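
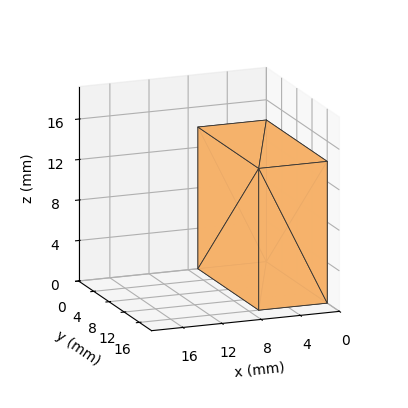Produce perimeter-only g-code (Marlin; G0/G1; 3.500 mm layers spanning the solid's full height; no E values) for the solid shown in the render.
Reading the render: the shape is a rectangular box, roughly 7 × 16 mm footprint and 14 mm tall (dimensions read to the nearest mm from the axis ticks). For the g-code, the solid's height is divided into equal slices at the stated Δz and each level perimeter traced with G1 moves after a G0 lift.

; perimeter-only toolpath
G21 ; units = mm
G90 ; absolute positioning
G28 ; home
; layer 1
G0 Z3.500
G0 X0.000 Y0.000
G1 X7.000 Y0.000
G1 X7.000 Y16.000
G1 X0.000 Y16.000
G1 X0.000 Y0.000
; layer 2
G0 Z7.000
G0 X0.000 Y0.000
G1 X7.000 Y0.000
G1 X7.000 Y16.000
G1 X0.000 Y16.000
G1 X0.000 Y0.000
; layer 3
G0 Z10.500
G0 X0.000 Y0.000
G1 X7.000 Y0.000
G1 X7.000 Y16.000
G1 X0.000 Y16.000
G1 X0.000 Y0.000
; layer 4
G0 Z14.000
G0 X0.000 Y0.000
G1 X7.000 Y0.000
G1 X7.000 Y16.000
G1 X0.000 Y16.000
G1 X0.000 Y0.000
M2 ; end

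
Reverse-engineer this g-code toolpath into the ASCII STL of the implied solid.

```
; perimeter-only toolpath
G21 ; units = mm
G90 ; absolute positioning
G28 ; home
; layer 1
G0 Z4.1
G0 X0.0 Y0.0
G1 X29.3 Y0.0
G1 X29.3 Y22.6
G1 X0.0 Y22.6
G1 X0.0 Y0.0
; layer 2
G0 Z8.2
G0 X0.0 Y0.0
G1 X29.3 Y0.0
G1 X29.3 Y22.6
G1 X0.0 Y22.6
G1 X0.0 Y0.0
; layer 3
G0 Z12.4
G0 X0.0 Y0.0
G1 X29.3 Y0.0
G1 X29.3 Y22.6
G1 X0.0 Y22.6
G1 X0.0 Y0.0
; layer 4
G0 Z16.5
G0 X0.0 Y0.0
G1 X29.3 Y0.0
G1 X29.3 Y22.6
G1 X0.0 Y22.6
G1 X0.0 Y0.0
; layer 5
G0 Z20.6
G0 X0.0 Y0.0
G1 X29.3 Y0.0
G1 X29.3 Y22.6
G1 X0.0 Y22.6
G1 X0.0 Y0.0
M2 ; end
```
solid part
  facet normal 0.0000 0.0000 -1.0000
    outer loop
      vertex 29.3 22.6 0.0
      vertex 29.3 0.0 0.0
      vertex 0.0 0.0 0.0
    endloop
  endfacet
  facet normal 0.0000 0.0000 -1.0000
    outer loop
      vertex 0.0 22.6 0.0
      vertex 29.3 22.6 0.0
      vertex 0.0 0.0 0.0
    endloop
  endfacet
  facet normal 0.0000 0.0000 1.0000
    outer loop
      vertex 0.0 0.0 20.6
      vertex 29.3 0.0 20.6
      vertex 29.3 22.6 20.6
    endloop
  endfacet
  facet normal 0.0000 0.0000 1.0000
    outer loop
      vertex 0.0 0.0 20.6
      vertex 29.3 22.6 20.6
      vertex 0.0 22.6 20.6
    endloop
  endfacet
  facet normal 0.0000 -1.0000 0.0000
    outer loop
      vertex 0.0 0.0 0.0
      vertex 29.3 0.0 0.0
      vertex 29.3 0.0 20.6
    endloop
  endfacet
  facet normal 0.0000 -1.0000 0.0000
    outer loop
      vertex 0.0 0.0 0.0
      vertex 29.3 0.0 20.6
      vertex 0.0 0.0 20.6
    endloop
  endfacet
  facet normal 0.0000 1.0000 0.0000
    outer loop
      vertex 29.3 22.6 20.6
      vertex 29.3 22.6 0.0
      vertex 0.0 22.6 0.0
    endloop
  endfacet
  facet normal 0.0000 1.0000 0.0000
    outer loop
      vertex 0.0 22.6 20.6
      vertex 29.3 22.6 20.6
      vertex 0.0 22.6 0.0
    endloop
  endfacet
  facet normal -1.0000 0.0000 0.0000
    outer loop
      vertex 0.0 22.6 20.6
      vertex 0.0 22.6 0.0
      vertex 0.0 0.0 0.0
    endloop
  endfacet
  facet normal -1.0000 0.0000 0.0000
    outer loop
      vertex 0.0 0.0 20.6
      vertex 0.0 22.6 20.6
      vertex 0.0 0.0 0.0
    endloop
  endfacet
  facet normal 1.0000 0.0000 0.0000
    outer loop
      vertex 29.3 0.0 0.0
      vertex 29.3 22.6 0.0
      vertex 29.3 22.6 20.6
    endloop
  endfacet
  facet normal 1.0000 0.0000 0.0000
    outer loop
      vertex 29.3 0.0 0.0
      vertex 29.3 22.6 20.6
      vertex 29.3 0.0 20.6
    endloop
  endfacet
endsolid part

The G0 Z moves step by Δz≈4.1 mm. Every layer's G1 loop is the same polygon, so the solid is a straight extrusion of it from z=0 to z≈20.6. Closing with flat bottom and top caps and triangulating gives 12 facets — a rectangular box, roughly 29.3 × 22.6 mm footprint and 20.6 mm tall.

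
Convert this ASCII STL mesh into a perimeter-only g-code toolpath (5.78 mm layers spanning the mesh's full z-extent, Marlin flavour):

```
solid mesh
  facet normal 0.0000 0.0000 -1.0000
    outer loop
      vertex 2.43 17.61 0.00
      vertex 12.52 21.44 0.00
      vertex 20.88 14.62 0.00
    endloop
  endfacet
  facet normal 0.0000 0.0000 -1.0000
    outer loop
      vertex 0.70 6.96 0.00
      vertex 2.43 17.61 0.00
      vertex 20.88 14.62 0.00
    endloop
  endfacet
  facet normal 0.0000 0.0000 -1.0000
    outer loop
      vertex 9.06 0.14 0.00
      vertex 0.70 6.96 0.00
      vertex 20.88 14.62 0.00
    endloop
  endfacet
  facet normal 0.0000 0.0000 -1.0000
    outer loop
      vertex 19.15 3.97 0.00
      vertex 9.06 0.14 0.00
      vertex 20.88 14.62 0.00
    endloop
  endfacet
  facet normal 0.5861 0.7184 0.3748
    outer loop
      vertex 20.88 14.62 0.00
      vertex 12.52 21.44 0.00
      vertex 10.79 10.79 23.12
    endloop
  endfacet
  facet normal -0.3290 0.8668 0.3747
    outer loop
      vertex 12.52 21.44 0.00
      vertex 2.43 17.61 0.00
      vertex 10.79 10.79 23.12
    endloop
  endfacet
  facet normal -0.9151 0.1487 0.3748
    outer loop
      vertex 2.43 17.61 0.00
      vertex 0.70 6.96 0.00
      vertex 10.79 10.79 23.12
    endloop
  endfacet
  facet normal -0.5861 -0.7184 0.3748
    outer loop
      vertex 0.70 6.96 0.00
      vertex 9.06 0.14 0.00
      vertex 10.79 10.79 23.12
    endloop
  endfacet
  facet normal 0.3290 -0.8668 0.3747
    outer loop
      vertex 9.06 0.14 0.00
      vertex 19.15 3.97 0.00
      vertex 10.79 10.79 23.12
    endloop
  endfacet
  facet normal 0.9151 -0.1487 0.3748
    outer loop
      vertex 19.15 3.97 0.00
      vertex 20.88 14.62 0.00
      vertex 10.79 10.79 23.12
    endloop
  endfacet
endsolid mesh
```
; perimeter-only toolpath
G21 ; units = mm
G90 ; absolute positioning
G28 ; home
; layer 1
G0 Z5.78
G0 X18.36 Y13.66
G1 X12.09 Y18.78
G1 X4.52 Y15.90
G1 X3.22 Y7.92
G1 X9.49 Y2.80
G1 X17.06 Y5.67
G1 X18.36 Y13.66
; layer 2
G0 Z11.56
G0 X15.83 Y12.70
G1 X11.65 Y16.12
G1 X6.61 Y14.20
G1 X5.74 Y8.88
G1 X9.93 Y5.46
G1 X14.97 Y7.38
G1 X15.83 Y12.70
; layer 3
G0 Z17.34
G0 X13.31 Y11.75
G1 X11.22 Y13.45
G1 X8.70 Y12.49
G1 X8.27 Y9.83
G1 X10.36 Y8.13
G1 X12.88 Y9.08
G1 X13.31 Y11.75
M2 ; end

The solid is a regular 6-sided pyramid, base circumscribed radius ≈ 10.8 mm, apex at z ≈ 23.1 mm. Slicing at Δz = 5.78 mm — 4 equal slices spanning the solid's height, so layer i sits at z = i·h/4 — gives 3 non-empty perimeters. Each is a 6-segment closed polygon; G0 lifts to the layer z and rapids to the start vertex, then G1 traces the edges. The cross-section shrinks linearly with z (the slice at the apex is degenerate and omitted).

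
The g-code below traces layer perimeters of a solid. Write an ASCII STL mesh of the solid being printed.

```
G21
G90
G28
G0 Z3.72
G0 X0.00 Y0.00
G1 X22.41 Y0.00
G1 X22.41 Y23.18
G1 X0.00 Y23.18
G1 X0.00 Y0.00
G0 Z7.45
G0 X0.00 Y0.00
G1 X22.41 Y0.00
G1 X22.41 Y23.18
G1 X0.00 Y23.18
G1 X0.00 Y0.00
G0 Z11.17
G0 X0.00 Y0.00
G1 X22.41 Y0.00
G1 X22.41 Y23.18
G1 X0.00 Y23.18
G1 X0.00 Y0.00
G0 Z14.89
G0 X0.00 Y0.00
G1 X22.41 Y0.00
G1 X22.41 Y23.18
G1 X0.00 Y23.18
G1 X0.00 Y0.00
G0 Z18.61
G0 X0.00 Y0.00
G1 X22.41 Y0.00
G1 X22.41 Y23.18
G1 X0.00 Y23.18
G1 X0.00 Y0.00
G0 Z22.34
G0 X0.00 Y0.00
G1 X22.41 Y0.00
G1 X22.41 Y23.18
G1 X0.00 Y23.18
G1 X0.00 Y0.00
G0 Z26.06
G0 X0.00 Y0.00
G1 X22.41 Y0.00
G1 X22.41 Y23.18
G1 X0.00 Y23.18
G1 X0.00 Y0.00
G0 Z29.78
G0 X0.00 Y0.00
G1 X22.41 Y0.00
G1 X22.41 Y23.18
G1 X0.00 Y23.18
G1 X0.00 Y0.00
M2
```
solid part
  facet normal 0.0000 0.0000 -1.0000
    outer loop
      vertex 22.41 23.18 0.00
      vertex 22.41 0.00 0.00
      vertex 0.00 0.00 0.00
    endloop
  endfacet
  facet normal 0.0000 0.0000 -1.0000
    outer loop
      vertex 0.00 23.18 0.00
      vertex 22.41 23.18 0.00
      vertex 0.00 0.00 0.00
    endloop
  endfacet
  facet normal 0.0000 0.0000 1.0000
    outer loop
      vertex 0.00 0.00 29.78
      vertex 22.41 0.00 29.78
      vertex 22.41 23.18 29.78
    endloop
  endfacet
  facet normal 0.0000 0.0000 1.0000
    outer loop
      vertex 0.00 0.00 29.78
      vertex 22.41 23.18 29.78
      vertex 0.00 23.18 29.78
    endloop
  endfacet
  facet normal 0.0000 -1.0000 0.0000
    outer loop
      vertex 0.00 0.00 0.00
      vertex 22.41 0.00 0.00
      vertex 22.41 0.00 29.78
    endloop
  endfacet
  facet normal 0.0000 -1.0000 0.0000
    outer loop
      vertex 0.00 0.00 0.00
      vertex 22.41 0.00 29.78
      vertex 0.00 0.00 29.78
    endloop
  endfacet
  facet normal 0.0000 1.0000 0.0000
    outer loop
      vertex 22.41 23.18 29.78
      vertex 22.41 23.18 0.00
      vertex 0.00 23.18 0.00
    endloop
  endfacet
  facet normal 0.0000 1.0000 0.0000
    outer loop
      vertex 0.00 23.18 29.78
      vertex 22.41 23.18 29.78
      vertex 0.00 23.18 0.00
    endloop
  endfacet
  facet normal -1.0000 0.0000 0.0000
    outer loop
      vertex 0.00 23.18 29.78
      vertex 0.00 23.18 0.00
      vertex 0.00 0.00 0.00
    endloop
  endfacet
  facet normal -1.0000 0.0000 0.0000
    outer loop
      vertex 0.00 0.00 29.78
      vertex 0.00 23.18 29.78
      vertex 0.00 0.00 0.00
    endloop
  endfacet
  facet normal 1.0000 0.0000 0.0000
    outer loop
      vertex 22.41 0.00 0.00
      vertex 22.41 23.18 0.00
      vertex 22.41 23.18 29.78
    endloop
  endfacet
  facet normal 1.0000 0.0000 0.0000
    outer loop
      vertex 22.41 0.00 0.00
      vertex 22.41 23.18 29.78
      vertex 22.41 0.00 29.78
    endloop
  endfacet
endsolid part

The G0 Z moves step by Δz≈3.72 mm. Every layer's G1 loop is the same polygon, so the solid is a straight extrusion of it from z=0 to z≈29.8. Closing with flat bottom and top caps and triangulating gives 12 facets — a rectangular box, roughly 22.4 × 23.2 mm footprint and 29.8 mm tall.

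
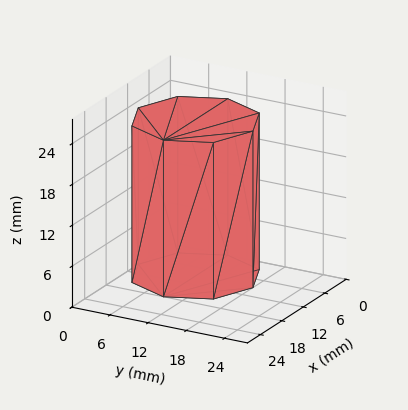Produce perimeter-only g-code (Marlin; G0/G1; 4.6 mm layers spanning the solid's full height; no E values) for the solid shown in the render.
Reading the render: the shape is a regular 8-sided prism (a cylinder approximated with 8 flat sides), circumscribed radius ≈ 9 mm, height ≈ 23 mm (dimensions read to the nearest mm from the axis ticks). For the g-code, the solid's height is divided into equal slices at the stated Δz and each level perimeter traced with G1 moves after a G0 lift.

; perimeter-only toolpath
G21 ; units = mm
G90 ; absolute positioning
G28 ; home
; layer 1
G0 Z4.6
G0 X18.0 Y9.0
G1 X15.4 Y15.4
G1 X9.0 Y18.0
G1 X2.6 Y15.4
G1 X0.0 Y9.0
G1 X2.6 Y2.6
G1 X9.0 Y0.0
G1 X15.4 Y2.6
G1 X18.0 Y9.0
; layer 2
G0 Z9.2
G0 X18.0 Y9.0
G1 X15.4 Y15.4
G1 X9.0 Y18.0
G1 X2.6 Y15.4
G1 X0.0 Y9.0
G1 X2.6 Y2.6
G1 X9.0 Y0.0
G1 X15.4 Y2.6
G1 X18.0 Y9.0
; layer 3
G0 Z13.8
G0 X18.0 Y9.0
G1 X15.4 Y15.4
G1 X9.0 Y18.0
G1 X2.6 Y15.4
G1 X0.0 Y9.0
G1 X2.6 Y2.6
G1 X9.0 Y0.0
G1 X15.4 Y2.6
G1 X18.0 Y9.0
; layer 4
G0 Z18.4
G0 X18.0 Y9.0
G1 X15.4 Y15.4
G1 X9.0 Y18.0
G1 X2.6 Y15.4
G1 X0.0 Y9.0
G1 X2.6 Y2.6
G1 X9.0 Y0.0
G1 X15.4 Y2.6
G1 X18.0 Y9.0
; layer 5
G0 Z23.0
G0 X18.0 Y9.0
G1 X15.4 Y15.4
G1 X9.0 Y18.0
G1 X2.6 Y15.4
G1 X0.0 Y9.0
G1 X2.6 Y2.6
G1 X9.0 Y0.0
G1 X15.4 Y2.6
G1 X18.0 Y9.0
M2 ; end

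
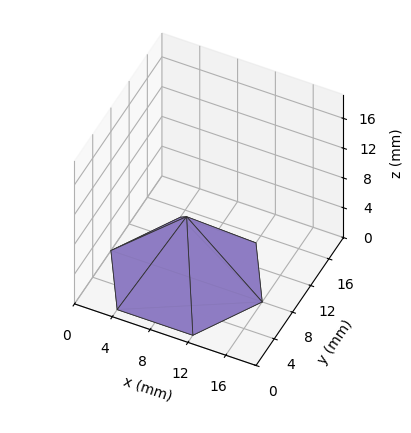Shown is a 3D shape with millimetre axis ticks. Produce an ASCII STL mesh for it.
Reading the render: the shape is a regular 6-sided pyramid, base circumscribed radius ≈ 8 mm, apex at z ≈ 8 mm (dimensions read to the nearest mm from the axis ticks). For the STL, each face is triangulated and given an outward normal.

solid part
  facet normal 0.0000 0.0000 -1.0000
    outer loop
      vertex 4.00 14.93 0.00
      vertex 12.00 14.93 0.00
      vertex 16.00 8.00 0.00
    endloop
  endfacet
  facet normal 0.0000 0.0000 -1.0000
    outer loop
      vertex 0.00 8.00 0.00
      vertex 4.00 14.93 0.00
      vertex 16.00 8.00 0.00
    endloop
  endfacet
  facet normal 0.0000 0.0000 -1.0000
    outer loop
      vertex 4.00 1.07 0.00
      vertex 0.00 8.00 0.00
      vertex 16.00 8.00 0.00
    endloop
  endfacet
  facet normal 0.0000 0.0000 -1.0000
    outer loop
      vertex 12.00 1.07 0.00
      vertex 4.00 1.07 0.00
      vertex 16.00 8.00 0.00
    endloop
  endfacet
  facet normal 0.6547 0.3779 0.6547
    outer loop
      vertex 16.00 8.00 0.00
      vertex 12.00 14.93 0.00
      vertex 8.00 8.00 8.00
    endloop
  endfacet
  facet normal 0.0000 0.7558 0.6548
    outer loop
      vertex 12.00 14.93 0.00
      vertex 4.00 14.93 0.00
      vertex 8.00 8.00 8.00
    endloop
  endfacet
  facet normal -0.6547 0.3779 0.6547
    outer loop
      vertex 4.00 14.93 0.00
      vertex 0.00 8.00 0.00
      vertex 8.00 8.00 8.00
    endloop
  endfacet
  facet normal -0.6547 -0.3779 0.6547
    outer loop
      vertex 0.00 8.00 0.00
      vertex 4.00 1.07 0.00
      vertex 8.00 8.00 8.00
    endloop
  endfacet
  facet normal 0.0000 -0.7558 0.6548
    outer loop
      vertex 4.00 1.07 0.00
      vertex 12.00 1.07 0.00
      vertex 8.00 8.00 8.00
    endloop
  endfacet
  facet normal 0.6547 -0.3779 0.6547
    outer loop
      vertex 12.00 1.07 0.00
      vertex 16.00 8.00 0.00
      vertex 8.00 8.00 8.00
    endloop
  endfacet
endsolid part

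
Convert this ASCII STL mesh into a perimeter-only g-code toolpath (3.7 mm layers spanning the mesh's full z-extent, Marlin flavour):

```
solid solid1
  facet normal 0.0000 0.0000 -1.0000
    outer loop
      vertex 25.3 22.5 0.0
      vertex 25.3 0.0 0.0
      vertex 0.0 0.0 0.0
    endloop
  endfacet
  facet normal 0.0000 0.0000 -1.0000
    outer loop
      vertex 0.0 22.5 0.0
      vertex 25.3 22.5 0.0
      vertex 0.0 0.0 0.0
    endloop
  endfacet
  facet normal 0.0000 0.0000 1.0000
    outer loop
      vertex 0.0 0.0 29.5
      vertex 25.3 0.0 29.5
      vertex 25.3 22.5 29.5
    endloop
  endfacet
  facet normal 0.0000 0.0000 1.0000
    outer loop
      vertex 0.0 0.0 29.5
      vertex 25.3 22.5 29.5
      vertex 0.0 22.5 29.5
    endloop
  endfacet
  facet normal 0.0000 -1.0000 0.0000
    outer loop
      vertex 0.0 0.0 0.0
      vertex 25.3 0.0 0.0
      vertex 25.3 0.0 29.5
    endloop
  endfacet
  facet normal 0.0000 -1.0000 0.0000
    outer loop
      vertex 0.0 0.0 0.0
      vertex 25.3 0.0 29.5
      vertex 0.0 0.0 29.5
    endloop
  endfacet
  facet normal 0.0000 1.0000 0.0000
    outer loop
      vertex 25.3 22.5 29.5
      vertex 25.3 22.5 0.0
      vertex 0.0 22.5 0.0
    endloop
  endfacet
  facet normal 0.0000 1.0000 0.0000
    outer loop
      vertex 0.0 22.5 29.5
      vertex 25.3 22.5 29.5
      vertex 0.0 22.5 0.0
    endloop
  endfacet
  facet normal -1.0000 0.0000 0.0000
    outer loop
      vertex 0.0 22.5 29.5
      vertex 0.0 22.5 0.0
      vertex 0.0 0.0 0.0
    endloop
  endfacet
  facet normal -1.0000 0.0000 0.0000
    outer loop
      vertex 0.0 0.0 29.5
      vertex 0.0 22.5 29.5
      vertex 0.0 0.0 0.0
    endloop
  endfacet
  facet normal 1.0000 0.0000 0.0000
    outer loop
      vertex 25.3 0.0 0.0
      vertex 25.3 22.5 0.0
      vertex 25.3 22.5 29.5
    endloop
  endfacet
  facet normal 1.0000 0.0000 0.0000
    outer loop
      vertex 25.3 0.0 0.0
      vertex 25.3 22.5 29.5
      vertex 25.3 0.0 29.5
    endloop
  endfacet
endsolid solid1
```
; perimeter-only toolpath
G21 ; units = mm
G90 ; absolute positioning
G28 ; home
; layer 1
G0 Z3.7
G0 X0.0 Y0.0
G1 X25.3 Y0.0
G1 X25.3 Y22.5
G1 X0.0 Y22.5
G1 X0.0 Y0.0
; layer 2
G0 Z7.4
G0 X0.0 Y0.0
G1 X25.3 Y0.0
G1 X25.3 Y22.5
G1 X0.0 Y22.5
G1 X0.0 Y0.0
; layer 3
G0 Z11.1
G0 X0.0 Y0.0
G1 X25.3 Y0.0
G1 X25.3 Y22.5
G1 X0.0 Y22.5
G1 X0.0 Y0.0
; layer 4
G0 Z14.8
G0 X0.0 Y0.0
G1 X25.3 Y0.0
G1 X25.3 Y22.5
G1 X0.0 Y22.5
G1 X0.0 Y0.0
; layer 5
G0 Z18.4
G0 X0.0 Y0.0
G1 X25.3 Y0.0
G1 X25.3 Y22.5
G1 X0.0 Y22.5
G1 X0.0 Y0.0
; layer 6
G0 Z22.1
G0 X0.0 Y0.0
G1 X25.3 Y0.0
G1 X25.3 Y22.5
G1 X0.0 Y22.5
G1 X0.0 Y0.0
; layer 7
G0 Z25.8
G0 X0.0 Y0.0
G1 X25.3 Y0.0
G1 X25.3 Y22.5
G1 X0.0 Y22.5
G1 X0.0 Y0.0
; layer 8
G0 Z29.5
G0 X0.0 Y0.0
G1 X25.3 Y0.0
G1 X25.3 Y22.5
G1 X0.0 Y22.5
G1 X0.0 Y0.0
M2 ; end

The solid is a rectangular box, roughly 25.3 × 22.5 mm footprint and 29.5 mm tall. Slicing at Δz = 3.7 mm — 8 equal slices spanning the solid's height, so layer i sits at z = i·h/8 — gives 8 non-empty perimeters. Each is a 4-segment closed polygon; G0 lifts to the layer z and rapids to the start vertex, then G1 traces the edges.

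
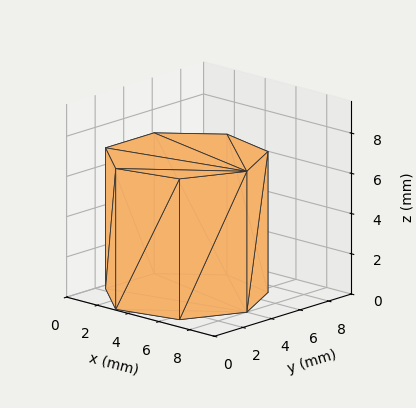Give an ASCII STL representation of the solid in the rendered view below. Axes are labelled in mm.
Reading the render: the shape is a regular 7-sided prism (a cylinder approximated with 7 flat sides), circumscribed radius ≈ 4 mm, height ≈ 7 mm (dimensions read to the nearest mm from the axis ticks). For the STL, each face is triangulated and given an outward normal.

solid part
  facet normal 0.0000 0.0000 -1.0000
    outer loop
      vertex 3.1 7.9 0.0
      vertex 6.5 7.1 0.0
      vertex 8.0 4.0 0.0
    endloop
  endfacet
  facet normal 0.0000 0.0000 -1.0000
    outer loop
      vertex 0.4 5.7 0.0
      vertex 3.1 7.9 0.0
      vertex 8.0 4.0 0.0
    endloop
  endfacet
  facet normal 0.0000 0.0000 -1.0000
    outer loop
      vertex 0.4 2.3 0.0
      vertex 0.4 5.7 0.0
      vertex 8.0 4.0 0.0
    endloop
  endfacet
  facet normal 0.0000 0.0000 -1.0000
    outer loop
      vertex 3.1 0.1 0.0
      vertex 0.4 2.3 0.0
      vertex 8.0 4.0 0.0
    endloop
  endfacet
  facet normal 0.0000 0.0000 -1.0000
    outer loop
      vertex 6.5 0.9 0.0
      vertex 3.1 0.1 0.0
      vertex 8.0 4.0 0.0
    endloop
  endfacet
  facet normal 0.0000 0.0000 1.0000
    outer loop
      vertex 8.0 4.0 7.0
      vertex 6.5 7.1 7.0
      vertex 3.1 7.9 7.0
    endloop
  endfacet
  facet normal 0.0000 0.0000 1.0000
    outer loop
      vertex 8.0 4.0 7.0
      vertex 3.1 7.9 7.0
      vertex 0.4 5.7 7.0
    endloop
  endfacet
  facet normal 0.0000 0.0000 1.0000
    outer loop
      vertex 8.0 4.0 7.0
      vertex 0.4 5.7 7.0
      vertex 0.4 2.3 7.0
    endloop
  endfacet
  facet normal 0.0000 0.0000 1.0000
    outer loop
      vertex 8.0 4.0 7.0
      vertex 0.4 2.3 7.0
      vertex 3.1 0.1 7.0
    endloop
  endfacet
  facet normal 0.0000 0.0000 1.0000
    outer loop
      vertex 8.0 4.0 7.0
      vertex 3.1 0.1 7.0
      vertex 6.5 0.9 7.0
    endloop
  endfacet
  facet normal 0.9002 0.4356 0.0000
    outer loop
      vertex 8.0 4.0 0.0
      vertex 6.5 7.1 0.0
      vertex 6.5 7.1 7.0
    endloop
  endfacet
  facet normal 0.9002 0.4356 0.0000
    outer loop
      vertex 8.0 4.0 0.0
      vertex 6.5 7.1 7.0
      vertex 8.0 4.0 7.0
    endloop
  endfacet
  facet normal 0.2290 0.9734 0.0000
    outer loop
      vertex 6.5 7.1 0.0
      vertex 3.1 7.9 0.0
      vertex 3.1 7.9 7.0
    endloop
  endfacet
  facet normal 0.2290 0.9734 0.0000
    outer loop
      vertex 6.5 7.1 0.0
      vertex 3.1 7.9 7.0
      vertex 6.5 7.1 7.0
    endloop
  endfacet
  facet normal -0.6317 0.7752 0.0000
    outer loop
      vertex 3.1 7.9 0.0
      vertex 0.4 5.7 0.0
      vertex 0.4 5.7 7.0
    endloop
  endfacet
  facet normal -0.6317 0.7752 0.0000
    outer loop
      vertex 3.1 7.9 0.0
      vertex 0.4 5.7 7.0
      vertex 3.1 7.9 7.0
    endloop
  endfacet
  facet normal -1.0000 0.0000 0.0000
    outer loop
      vertex 0.4 5.7 0.0
      vertex 0.4 2.3 0.0
      vertex 0.4 2.3 7.0
    endloop
  endfacet
  facet normal -1.0000 0.0000 0.0000
    outer loop
      vertex 0.4 5.7 0.0
      vertex 0.4 2.3 7.0
      vertex 0.4 5.7 7.0
    endloop
  endfacet
  facet normal -0.6317 -0.7752 0.0000
    outer loop
      vertex 0.4 2.3 0.0
      vertex 3.1 0.1 0.0
      vertex 3.1 0.1 7.0
    endloop
  endfacet
  facet normal -0.6317 -0.7752 0.0000
    outer loop
      vertex 0.4 2.3 0.0
      vertex 3.1 0.1 7.0
      vertex 0.4 2.3 7.0
    endloop
  endfacet
  facet normal 0.2290 -0.9734 0.0000
    outer loop
      vertex 3.1 0.1 0.0
      vertex 6.5 0.9 0.0
      vertex 6.5 0.9 7.0
    endloop
  endfacet
  facet normal 0.2290 -0.9734 0.0000
    outer loop
      vertex 3.1 0.1 0.0
      vertex 6.5 0.9 7.0
      vertex 3.1 0.1 7.0
    endloop
  endfacet
  facet normal 0.9002 -0.4356 0.0000
    outer loop
      vertex 6.5 0.9 0.0
      vertex 8.0 4.0 0.0
      vertex 8.0 4.0 7.0
    endloop
  endfacet
  facet normal 0.9002 -0.4356 0.0000
    outer loop
      vertex 6.5 0.9 0.0
      vertex 8.0 4.0 7.0
      vertex 6.5 0.9 7.0
    endloop
  endfacet
endsolid part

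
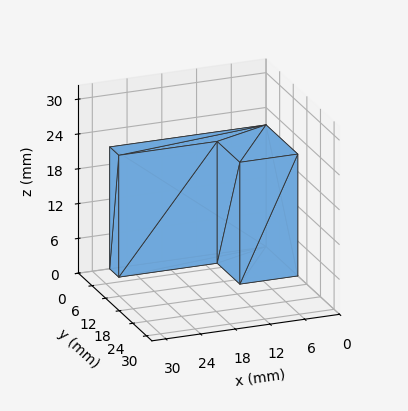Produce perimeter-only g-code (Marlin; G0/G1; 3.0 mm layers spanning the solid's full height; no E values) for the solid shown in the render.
Reading the render: the shape is an L-shaped prism: outer 27 × 14 mm, arm thicknesses ≈ 4 mm (horizontal) and 10 mm (vertical), extruded 21 mm in z (dimensions read to the nearest mm from the axis ticks). For the g-code, the solid's height is divided into equal slices at the stated Δz and each level perimeter traced with G1 moves after a G0 lift.

; perimeter-only toolpath
G21 ; units = mm
G90 ; absolute positioning
G28 ; home
; layer 1
G0 Z3.0
G0 X0.0 Y0.0
G1 X27.0 Y0.0
G1 X27.0 Y4.0
G1 X10.0 Y4.0
G1 X10.0 Y14.0
G1 X0.0 Y14.0
G1 X0.0 Y0.0
; layer 2
G0 Z6.0
G0 X0.0 Y0.0
G1 X27.0 Y0.0
G1 X27.0 Y4.0
G1 X10.0 Y4.0
G1 X10.0 Y14.0
G1 X0.0 Y14.0
G1 X0.0 Y0.0
; layer 3
G0 Z9.0
G0 X0.0 Y0.0
G1 X27.0 Y0.0
G1 X27.0 Y4.0
G1 X10.0 Y4.0
G1 X10.0 Y14.0
G1 X0.0 Y14.0
G1 X0.0 Y0.0
; layer 4
G0 Z12.0
G0 X0.0 Y0.0
G1 X27.0 Y0.0
G1 X27.0 Y4.0
G1 X10.0 Y4.0
G1 X10.0 Y14.0
G1 X0.0 Y14.0
G1 X0.0 Y0.0
; layer 5
G0 Z15.0
G0 X0.0 Y0.0
G1 X27.0 Y0.0
G1 X27.0 Y4.0
G1 X10.0 Y4.0
G1 X10.0 Y14.0
G1 X0.0 Y14.0
G1 X0.0 Y0.0
; layer 6
G0 Z18.0
G0 X0.0 Y0.0
G1 X27.0 Y0.0
G1 X27.0 Y4.0
G1 X10.0 Y4.0
G1 X10.0 Y14.0
G1 X0.0 Y14.0
G1 X0.0 Y0.0
; layer 7
G0 Z21.0
G0 X0.0 Y0.0
G1 X27.0 Y0.0
G1 X27.0 Y4.0
G1 X10.0 Y4.0
G1 X10.0 Y14.0
G1 X0.0 Y14.0
G1 X0.0 Y0.0
M2 ; end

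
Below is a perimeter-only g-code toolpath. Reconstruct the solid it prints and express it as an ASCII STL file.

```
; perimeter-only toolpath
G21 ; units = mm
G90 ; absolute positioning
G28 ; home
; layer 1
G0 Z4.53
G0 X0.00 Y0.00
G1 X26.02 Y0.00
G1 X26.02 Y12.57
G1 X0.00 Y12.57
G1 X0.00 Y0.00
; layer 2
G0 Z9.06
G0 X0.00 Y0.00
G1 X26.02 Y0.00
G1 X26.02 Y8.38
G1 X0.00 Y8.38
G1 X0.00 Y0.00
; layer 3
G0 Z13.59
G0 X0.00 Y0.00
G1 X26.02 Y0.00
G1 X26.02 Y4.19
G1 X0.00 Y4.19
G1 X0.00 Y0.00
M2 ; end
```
solid part
  facet normal 0.0000 0.0000 -1.0000
    outer loop
      vertex 26.02 16.76 0.00
      vertex 26.02 0.00 0.00
      vertex 0.00 0.00 0.00
    endloop
  endfacet
  facet normal 0.0000 0.0000 -1.0000
    outer loop
      vertex 0.00 16.76 0.00
      vertex 26.02 16.76 0.00
      vertex 0.00 0.00 0.00
    endloop
  endfacet
  facet normal 0.0000 -1.0000 0.0000
    outer loop
      vertex 0.00 0.00 0.00
      vertex 26.02 0.00 0.00
      vertex 26.02 0.00 18.12
    endloop
  endfacet
  facet normal 0.0000 -1.0000 0.0000
    outer loop
      vertex 0.00 0.00 0.00
      vertex 26.02 0.00 18.12
      vertex 0.00 0.00 18.12
    endloop
  endfacet
  facet normal 0.0000 0.7341 0.6790
    outer loop
      vertex 0.00 0.00 18.12
      vertex 26.02 0.00 18.12
      vertex 26.02 16.76 0.00
    endloop
  endfacet
  facet normal 0.0000 0.7341 0.6790
    outer loop
      vertex 0.00 0.00 18.12
      vertex 26.02 16.76 0.00
      vertex 0.00 16.76 0.00
    endloop
  endfacet
  facet normal -1.0000 0.0000 0.0000
    outer loop
      vertex 0.00 0.00 18.12
      vertex 0.00 16.76 0.00
      vertex 0.00 0.00 0.00
    endloop
  endfacet
  facet normal 1.0000 0.0000 0.0000
    outer loop
      vertex 26.02 0.00 0.00
      vertex 26.02 16.76 0.00
      vertex 26.02 0.00 18.12
    endloop
  endfacet
endsolid part

The G0 Z moves step by Δz≈4.53 mm. The G1 loops shrink linearly with z, so the solid tapers from its base footprint up to z≈18.1. Closing with a flat bottom cap and the tapered top and triangulating gives 8 facets — a wedge (ramp): 26 × 16.8 mm base, rising to 18.1 mm along the y=0 edge and sloping linearly to z=0 at y=16.8.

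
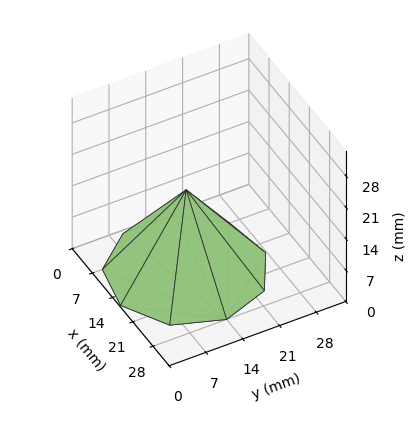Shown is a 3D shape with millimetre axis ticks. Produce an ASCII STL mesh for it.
Reading the render: the shape is a regular 9-sided pyramid, base circumscribed radius ≈ 14 mm, apex at z ≈ 18 mm (dimensions read to the nearest mm from the axis ticks). For the STL, each face is triangulated and given an outward normal.

solid part
  facet normal 0.0000 0.0000 -1.0000
    outer loop
      vertex 16.4 27.8 0.0
      vertex 24.7 23.0 0.0
      vertex 28.0 14.0 0.0
    endloop
  endfacet
  facet normal 0.0000 0.0000 -1.0000
    outer loop
      vertex 7.0 26.1 0.0
      vertex 16.4 27.8 0.0
      vertex 28.0 14.0 0.0
    endloop
  endfacet
  facet normal 0.0000 0.0000 -1.0000
    outer loop
      vertex 0.8 18.8 0.0
      vertex 7.0 26.1 0.0
      vertex 28.0 14.0 0.0
    endloop
  endfacet
  facet normal 0.0000 0.0000 -1.0000
    outer loop
      vertex 0.8 9.2 0.0
      vertex 0.8 18.8 0.0
      vertex 28.0 14.0 0.0
    endloop
  endfacet
  facet normal 0.0000 0.0000 -1.0000
    outer loop
      vertex 7.0 1.9 0.0
      vertex 0.8 9.2 0.0
      vertex 28.0 14.0 0.0
    endloop
  endfacet
  facet normal 0.0000 0.0000 -1.0000
    outer loop
      vertex 16.4 0.2 0.0
      vertex 7.0 1.9 0.0
      vertex 28.0 14.0 0.0
    endloop
  endfacet
  facet normal 0.0000 0.0000 -1.0000
    outer loop
      vertex 24.7 5.0 0.0
      vertex 16.4 0.2 0.0
      vertex 28.0 14.0 0.0
    endloop
  endfacet
  facet normal 0.7582 0.2780 0.5897
    outer loop
      vertex 28.0 14.0 0.0
      vertex 24.7 23.0 0.0
      vertex 14.0 14.0 18.0
    endloop
  endfacet
  facet normal 0.4043 0.6990 0.5898
    outer loop
      vertex 24.7 23.0 0.0
      vertex 16.4 27.8 0.0
      vertex 14.0 14.0 18.0
    endloop
  endfacet
  facet normal -0.1437 0.7945 0.5900
    outer loop
      vertex 16.4 27.8 0.0
      vertex 7.0 26.1 0.0
      vertex 14.0 14.0 18.0
    endloop
  endfacet
  facet normal -0.6152 0.5225 0.5904
    outer loop
      vertex 7.0 26.1 0.0
      vertex 0.8 18.8 0.0
      vertex 14.0 14.0 18.0
    endloop
  endfacet
  facet normal -0.8064 0.0000 0.5914
    outer loop
      vertex 0.8 18.8 0.0
      vertex 0.8 9.2 0.0
      vertex 14.0 14.0 18.0
    endloop
  endfacet
  facet normal -0.6152 -0.5225 0.5904
    outer loop
      vertex 0.8 9.2 0.0
      vertex 7.0 1.9 0.0
      vertex 14.0 14.0 18.0
    endloop
  endfacet
  facet normal -0.1437 -0.7945 0.5900
    outer loop
      vertex 7.0 1.9 0.0
      vertex 16.4 0.2 0.0
      vertex 14.0 14.0 18.0
    endloop
  endfacet
  facet normal 0.4043 -0.6990 0.5898
    outer loop
      vertex 16.4 0.2 0.0
      vertex 24.7 5.0 0.0
      vertex 14.0 14.0 18.0
    endloop
  endfacet
  facet normal 0.7582 -0.2780 0.5897
    outer loop
      vertex 24.7 5.0 0.0
      vertex 28.0 14.0 0.0
      vertex 14.0 14.0 18.0
    endloop
  endfacet
endsolid part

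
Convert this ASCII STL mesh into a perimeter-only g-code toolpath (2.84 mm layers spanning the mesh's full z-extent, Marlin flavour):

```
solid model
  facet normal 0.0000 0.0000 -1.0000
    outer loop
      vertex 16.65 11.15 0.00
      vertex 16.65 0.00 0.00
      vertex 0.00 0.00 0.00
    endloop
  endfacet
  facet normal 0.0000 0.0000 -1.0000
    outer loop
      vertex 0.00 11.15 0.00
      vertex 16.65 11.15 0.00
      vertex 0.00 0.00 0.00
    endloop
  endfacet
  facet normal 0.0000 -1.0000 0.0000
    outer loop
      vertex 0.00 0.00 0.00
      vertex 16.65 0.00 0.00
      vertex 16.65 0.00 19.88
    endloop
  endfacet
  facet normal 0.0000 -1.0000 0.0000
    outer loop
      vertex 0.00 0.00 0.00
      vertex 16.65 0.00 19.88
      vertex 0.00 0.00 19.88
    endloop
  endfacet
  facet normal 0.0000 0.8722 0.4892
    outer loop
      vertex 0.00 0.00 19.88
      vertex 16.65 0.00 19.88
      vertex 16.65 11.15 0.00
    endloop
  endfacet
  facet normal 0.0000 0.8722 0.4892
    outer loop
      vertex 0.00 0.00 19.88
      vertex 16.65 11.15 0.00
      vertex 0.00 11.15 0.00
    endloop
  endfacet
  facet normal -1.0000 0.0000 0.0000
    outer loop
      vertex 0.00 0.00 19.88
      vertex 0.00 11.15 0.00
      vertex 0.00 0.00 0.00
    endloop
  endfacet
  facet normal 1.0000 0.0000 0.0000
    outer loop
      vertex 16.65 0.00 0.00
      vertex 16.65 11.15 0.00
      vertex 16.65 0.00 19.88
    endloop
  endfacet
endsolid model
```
; perimeter-only toolpath
G21 ; units = mm
G90 ; absolute positioning
G28 ; home
; layer 1
G0 Z2.84
G0 X0.00 Y0.00
G1 X16.65 Y0.00
G1 X16.65 Y9.56
G1 X0.00 Y9.56
G1 X0.00 Y0.00
; layer 2
G0 Z5.68
G0 X0.00 Y0.00
G1 X16.65 Y0.00
G1 X16.65 Y7.96
G1 X0.00 Y7.96
G1 X0.00 Y0.00
; layer 3
G0 Z8.52
G0 X0.00 Y0.00
G1 X16.65 Y0.00
G1 X16.65 Y6.37
G1 X0.00 Y6.37
G1 X0.00 Y0.00
; layer 4
G0 Z11.36
G0 X0.00 Y0.00
G1 X16.65 Y0.00
G1 X16.65 Y4.78
G1 X0.00 Y4.78
G1 X0.00 Y0.00
; layer 5
G0 Z14.20
G0 X0.00 Y0.00
G1 X16.65 Y0.00
G1 X16.65 Y3.19
G1 X0.00 Y3.19
G1 X0.00 Y0.00
; layer 6
G0 Z17.04
G0 X0.00 Y0.00
G1 X16.65 Y0.00
G1 X16.65 Y1.59
G1 X0.00 Y1.59
G1 X0.00 Y0.00
M2 ; end

The solid is a wedge (ramp): 16.6 × 11.2 mm base, rising to 19.9 mm along the y=0 edge and sloping linearly to z=0 at y=11.2. Slicing at Δz = 2.84 mm — 7 equal slices spanning the solid's height, so layer i sits at z = i·h/7 — gives 6 non-empty perimeters. Each is a 4-segment closed polygon; G0 lifts to the layer z and rapids to the start vertex, then G1 traces the edges. The cross-section shrinks linearly with z (the slice at the apex is degenerate and omitted).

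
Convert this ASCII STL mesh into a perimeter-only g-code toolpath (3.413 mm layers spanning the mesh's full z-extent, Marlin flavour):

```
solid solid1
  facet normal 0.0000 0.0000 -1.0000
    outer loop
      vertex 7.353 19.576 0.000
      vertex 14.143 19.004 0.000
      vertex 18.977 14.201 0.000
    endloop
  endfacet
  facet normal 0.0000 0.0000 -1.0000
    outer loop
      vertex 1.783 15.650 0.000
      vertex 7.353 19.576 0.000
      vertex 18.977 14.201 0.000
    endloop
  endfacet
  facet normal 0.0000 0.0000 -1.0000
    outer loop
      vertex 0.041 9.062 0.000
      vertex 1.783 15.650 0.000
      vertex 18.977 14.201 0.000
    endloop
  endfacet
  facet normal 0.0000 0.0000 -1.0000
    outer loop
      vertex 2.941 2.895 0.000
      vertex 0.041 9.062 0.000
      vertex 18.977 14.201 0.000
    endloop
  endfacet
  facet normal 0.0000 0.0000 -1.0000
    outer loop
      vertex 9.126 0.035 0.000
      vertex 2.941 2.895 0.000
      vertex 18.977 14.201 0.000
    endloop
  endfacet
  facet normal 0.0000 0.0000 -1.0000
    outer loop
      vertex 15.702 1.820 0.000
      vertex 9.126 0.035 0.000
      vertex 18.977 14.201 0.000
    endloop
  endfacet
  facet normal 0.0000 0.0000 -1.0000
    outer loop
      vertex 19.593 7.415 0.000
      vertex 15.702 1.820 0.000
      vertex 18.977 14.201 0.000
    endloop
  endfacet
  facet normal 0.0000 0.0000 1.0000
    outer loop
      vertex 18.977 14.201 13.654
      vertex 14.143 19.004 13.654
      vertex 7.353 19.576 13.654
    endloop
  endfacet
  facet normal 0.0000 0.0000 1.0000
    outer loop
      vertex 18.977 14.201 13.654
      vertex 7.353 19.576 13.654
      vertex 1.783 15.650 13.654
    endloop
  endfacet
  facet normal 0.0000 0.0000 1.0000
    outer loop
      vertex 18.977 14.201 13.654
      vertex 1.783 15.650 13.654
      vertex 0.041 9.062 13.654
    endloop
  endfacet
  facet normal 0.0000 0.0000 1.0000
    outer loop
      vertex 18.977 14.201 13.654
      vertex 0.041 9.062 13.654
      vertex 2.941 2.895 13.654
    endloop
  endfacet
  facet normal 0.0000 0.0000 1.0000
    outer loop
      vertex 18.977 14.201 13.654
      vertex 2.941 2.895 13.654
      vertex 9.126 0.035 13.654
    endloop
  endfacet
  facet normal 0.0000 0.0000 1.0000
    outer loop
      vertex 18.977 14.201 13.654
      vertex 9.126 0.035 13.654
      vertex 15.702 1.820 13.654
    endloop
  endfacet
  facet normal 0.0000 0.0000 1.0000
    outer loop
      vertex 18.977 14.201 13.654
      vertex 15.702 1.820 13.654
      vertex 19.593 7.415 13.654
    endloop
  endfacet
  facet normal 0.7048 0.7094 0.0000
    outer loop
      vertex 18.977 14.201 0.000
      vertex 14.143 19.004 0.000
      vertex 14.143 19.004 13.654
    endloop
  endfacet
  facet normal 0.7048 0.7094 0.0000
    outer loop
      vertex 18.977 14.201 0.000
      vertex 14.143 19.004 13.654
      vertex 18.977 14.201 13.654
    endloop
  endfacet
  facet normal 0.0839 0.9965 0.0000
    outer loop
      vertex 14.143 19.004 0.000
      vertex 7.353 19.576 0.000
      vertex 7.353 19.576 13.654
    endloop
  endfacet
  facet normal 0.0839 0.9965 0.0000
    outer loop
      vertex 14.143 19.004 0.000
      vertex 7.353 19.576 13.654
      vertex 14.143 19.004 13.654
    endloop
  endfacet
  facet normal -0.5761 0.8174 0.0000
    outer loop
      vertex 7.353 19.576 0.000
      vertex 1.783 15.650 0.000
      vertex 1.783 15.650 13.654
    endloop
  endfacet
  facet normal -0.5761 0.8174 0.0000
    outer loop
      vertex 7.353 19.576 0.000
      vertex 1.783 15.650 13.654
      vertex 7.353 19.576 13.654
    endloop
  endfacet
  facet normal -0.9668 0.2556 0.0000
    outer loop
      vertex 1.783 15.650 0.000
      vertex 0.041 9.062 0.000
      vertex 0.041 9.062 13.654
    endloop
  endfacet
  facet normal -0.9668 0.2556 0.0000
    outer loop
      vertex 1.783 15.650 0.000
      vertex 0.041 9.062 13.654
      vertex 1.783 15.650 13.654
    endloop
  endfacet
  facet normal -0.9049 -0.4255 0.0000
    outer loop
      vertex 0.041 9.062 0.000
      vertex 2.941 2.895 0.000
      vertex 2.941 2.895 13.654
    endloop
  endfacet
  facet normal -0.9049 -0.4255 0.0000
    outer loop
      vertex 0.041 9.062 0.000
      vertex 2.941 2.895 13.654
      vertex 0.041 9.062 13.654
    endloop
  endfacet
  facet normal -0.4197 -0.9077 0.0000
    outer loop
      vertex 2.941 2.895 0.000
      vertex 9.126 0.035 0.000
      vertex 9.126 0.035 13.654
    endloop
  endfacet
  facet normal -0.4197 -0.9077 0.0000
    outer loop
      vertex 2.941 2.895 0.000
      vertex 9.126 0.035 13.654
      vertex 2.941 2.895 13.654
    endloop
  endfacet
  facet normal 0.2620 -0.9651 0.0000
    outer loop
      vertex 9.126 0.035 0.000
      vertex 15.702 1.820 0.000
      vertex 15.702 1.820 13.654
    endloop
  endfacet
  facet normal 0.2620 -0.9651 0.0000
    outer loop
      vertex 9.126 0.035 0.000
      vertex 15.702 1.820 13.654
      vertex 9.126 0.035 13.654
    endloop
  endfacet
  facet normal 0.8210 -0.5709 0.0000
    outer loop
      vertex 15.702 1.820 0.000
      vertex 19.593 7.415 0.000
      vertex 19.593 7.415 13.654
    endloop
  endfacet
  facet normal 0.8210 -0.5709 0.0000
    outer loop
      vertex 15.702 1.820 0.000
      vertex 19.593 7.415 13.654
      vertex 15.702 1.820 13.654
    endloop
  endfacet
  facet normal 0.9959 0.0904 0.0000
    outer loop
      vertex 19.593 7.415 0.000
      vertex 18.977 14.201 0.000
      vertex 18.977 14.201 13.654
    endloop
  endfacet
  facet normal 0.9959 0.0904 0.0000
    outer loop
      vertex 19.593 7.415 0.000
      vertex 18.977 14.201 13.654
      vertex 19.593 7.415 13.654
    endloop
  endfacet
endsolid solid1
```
; perimeter-only toolpath
G21 ; units = mm
G90 ; absolute positioning
G28 ; home
; layer 1
G0 Z3.413
G0 X18.977 Y14.201
G1 X14.143 Y19.004
G1 X7.353 Y19.576
G1 X1.783 Y15.650
G1 X0.041 Y9.062
G1 X2.941 Y2.895
G1 X9.126 Y0.035
G1 X15.702 Y1.820
G1 X19.593 Y7.415
G1 X18.977 Y14.201
; layer 2
G0 Z6.827
G0 X18.977 Y14.201
G1 X14.143 Y19.004
G1 X7.353 Y19.576
G1 X1.783 Y15.650
G1 X0.041 Y9.062
G1 X2.941 Y2.895
G1 X9.126 Y0.035
G1 X15.702 Y1.820
G1 X19.593 Y7.415
G1 X18.977 Y14.201
; layer 3
G0 Z10.241
G0 X18.977 Y14.201
G1 X14.143 Y19.004
G1 X7.353 Y19.576
G1 X1.783 Y15.650
G1 X0.041 Y9.062
G1 X2.941 Y2.895
G1 X9.126 Y0.035
G1 X15.702 Y1.820
G1 X19.593 Y7.415
G1 X18.977 Y14.201
; layer 4
G0 Z13.654
G0 X18.977 Y14.201
G1 X14.143 Y19.004
G1 X7.353 Y19.576
G1 X1.783 Y15.650
G1 X0.041 Y9.062
G1 X2.941 Y2.895
G1 X9.126 Y0.035
G1 X15.702 Y1.820
G1 X19.593 Y7.415
G1 X18.977 Y14.201
M2 ; end

The solid is a regular 9-sided prism (a cylinder approximated with 9 flat sides), circumscribed radius ≈ 9.96 mm, height ≈ 13.7 mm. Slicing at Δz = 3.413 mm — 4 equal slices spanning the solid's height, so layer i sits at z = i·h/4 — gives 4 non-empty perimeters. Each is a 9-segment closed polygon; G0 lifts to the layer z and rapids to the start vertex, then G1 traces the edges.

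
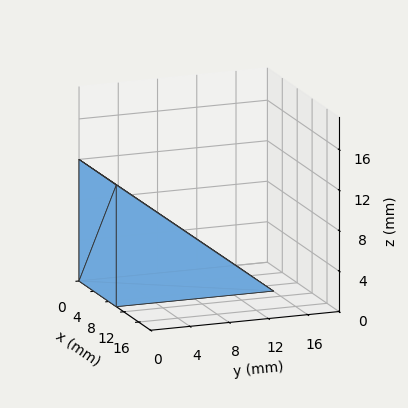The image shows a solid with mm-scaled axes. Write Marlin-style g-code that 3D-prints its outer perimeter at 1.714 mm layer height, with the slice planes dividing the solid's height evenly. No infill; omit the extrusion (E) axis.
Reading the render: the shape is a wedge (ramp): 10 × 16 mm base, rising to 12 mm along the y=0 edge and sloping linearly to z=0 at y=16 (dimensions read to the nearest mm from the axis ticks). For the g-code, the solid's height is divided into equal slices at the stated Δz and each level perimeter traced with G1 moves after a G0 lift.

; perimeter-only toolpath
G21 ; units = mm
G90 ; absolute positioning
G28 ; home
; layer 1
G0 Z1.714
G0 X0.000 Y0.000
G1 X10.000 Y0.000
G1 X10.000 Y13.714
G1 X0.000 Y13.714
G1 X0.000 Y0.000
; layer 2
G0 Z3.429
G0 X0.000 Y0.000
G1 X10.000 Y0.000
G1 X10.000 Y11.429
G1 X0.000 Y11.429
G1 X0.000 Y0.000
; layer 3
G0 Z5.143
G0 X0.000 Y0.000
G1 X10.000 Y0.000
G1 X10.000 Y9.143
G1 X0.000 Y9.143
G1 X0.000 Y0.000
; layer 4
G0 Z6.857
G0 X0.000 Y0.000
G1 X10.000 Y0.000
G1 X10.000 Y6.857
G1 X0.000 Y6.857
G1 X0.000 Y0.000
; layer 5
G0 Z8.571
G0 X0.000 Y0.000
G1 X10.000 Y0.000
G1 X10.000 Y4.571
G1 X0.000 Y4.571
G1 X0.000 Y0.000
; layer 6
G0 Z10.286
G0 X0.000 Y0.000
G1 X10.000 Y0.000
G1 X10.000 Y2.286
G1 X0.000 Y2.286
G1 X0.000 Y0.000
M2 ; end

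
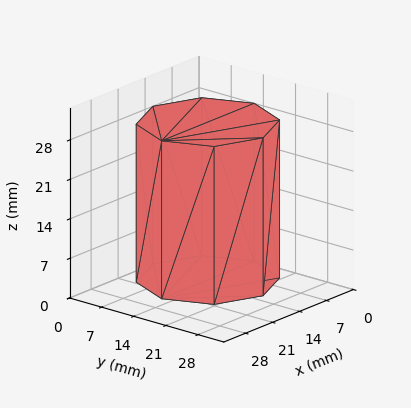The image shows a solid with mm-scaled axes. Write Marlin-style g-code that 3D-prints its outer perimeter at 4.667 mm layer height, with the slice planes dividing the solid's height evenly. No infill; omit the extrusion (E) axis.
Reading the render: the shape is a regular 8-sided prism (a cylinder approximated with 8 flat sides), circumscribed radius ≈ 12 mm, height ≈ 28 mm (dimensions read to the nearest mm from the axis ticks). For the g-code, the solid's height is divided into equal slices at the stated Δz and each level perimeter traced with G1 moves after a G0 lift.

; perimeter-only toolpath
G21 ; units = mm
G90 ; absolute positioning
G28 ; home
; layer 1
G0 Z4.667
G0 X24.000 Y12.000
G1 X20.485 Y20.485
G1 X12.000 Y24.000
G1 X3.515 Y20.485
G1 X0.000 Y12.000
G1 X3.515 Y3.515
G1 X12.000 Y0.000
G1 X20.485 Y3.515
G1 X24.000 Y12.000
; layer 2
G0 Z9.333
G0 X24.000 Y12.000
G1 X20.485 Y20.485
G1 X12.000 Y24.000
G1 X3.515 Y20.485
G1 X0.000 Y12.000
G1 X3.515 Y3.515
G1 X12.000 Y0.000
G1 X20.485 Y3.515
G1 X24.000 Y12.000
; layer 3
G0 Z14.000
G0 X24.000 Y12.000
G1 X20.485 Y20.485
G1 X12.000 Y24.000
G1 X3.515 Y20.485
G1 X0.000 Y12.000
G1 X3.515 Y3.515
G1 X12.000 Y0.000
G1 X20.485 Y3.515
G1 X24.000 Y12.000
; layer 4
G0 Z18.667
G0 X24.000 Y12.000
G1 X20.485 Y20.485
G1 X12.000 Y24.000
G1 X3.515 Y20.485
G1 X0.000 Y12.000
G1 X3.515 Y3.515
G1 X12.000 Y0.000
G1 X20.485 Y3.515
G1 X24.000 Y12.000
; layer 5
G0 Z23.333
G0 X24.000 Y12.000
G1 X20.485 Y20.485
G1 X12.000 Y24.000
G1 X3.515 Y20.485
G1 X0.000 Y12.000
G1 X3.515 Y3.515
G1 X12.000 Y0.000
G1 X20.485 Y3.515
G1 X24.000 Y12.000
; layer 6
G0 Z28.000
G0 X24.000 Y12.000
G1 X20.485 Y20.485
G1 X12.000 Y24.000
G1 X3.515 Y20.485
G1 X0.000 Y12.000
G1 X3.515 Y3.515
G1 X12.000 Y0.000
G1 X20.485 Y3.515
G1 X24.000 Y12.000
M2 ; end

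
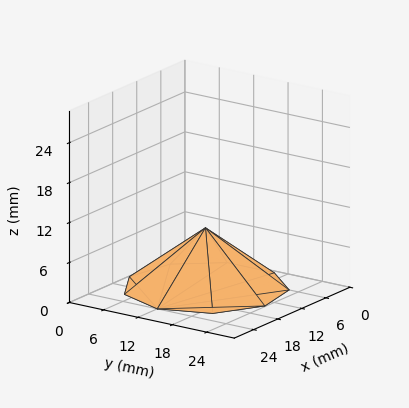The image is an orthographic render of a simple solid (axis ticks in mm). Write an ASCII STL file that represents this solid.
Reading the render: the shape is a regular 9-sided pyramid, base circumscribed radius ≈ 12 mm, apex at z ≈ 9 mm (dimensions read to the nearest mm from the axis ticks). For the STL, each face is triangulated and given an outward normal.

solid part
  facet normal 0.0000 0.0000 -1.0000
    outer loop
      vertex 14.08 23.82 0.00
      vertex 21.19 19.71 0.00
      vertex 24.00 12.00 0.00
    endloop
  endfacet
  facet normal 0.0000 0.0000 -1.0000
    outer loop
      vertex 6.00 22.39 0.00
      vertex 14.08 23.82 0.00
      vertex 24.00 12.00 0.00
    endloop
  endfacet
  facet normal 0.0000 0.0000 -1.0000
    outer loop
      vertex 0.72 16.10 0.00
      vertex 6.00 22.39 0.00
      vertex 24.00 12.00 0.00
    endloop
  endfacet
  facet normal 0.0000 0.0000 -1.0000
    outer loop
      vertex 0.72 7.90 0.00
      vertex 0.72 16.10 0.00
      vertex 24.00 12.00 0.00
    endloop
  endfacet
  facet normal 0.0000 0.0000 -1.0000
    outer loop
      vertex 6.00 1.61 0.00
      vertex 0.72 7.90 0.00
      vertex 24.00 12.00 0.00
    endloop
  endfacet
  facet normal 0.0000 0.0000 -1.0000
    outer loop
      vertex 14.08 0.18 0.00
      vertex 6.00 1.61 0.00
      vertex 24.00 12.00 0.00
    endloop
  endfacet
  facet normal 0.0000 0.0000 -1.0000
    outer loop
      vertex 21.19 4.29 0.00
      vertex 14.08 0.18 0.00
      vertex 24.00 12.00 0.00
    endloop
  endfacet
  facet normal 0.5861 0.2136 0.7815
    outer loop
      vertex 24.00 12.00 0.00
      vertex 21.19 19.71 0.00
      vertex 12.00 12.00 9.00
    endloop
  endfacet
  facet normal 0.3122 0.5401 0.7815
    outer loop
      vertex 21.19 19.71 0.00
      vertex 14.08 23.82 0.00
      vertex 12.00 12.00 9.00
    endloop
  endfacet
  facet normal -0.1087 0.6142 0.7816
    outer loop
      vertex 14.08 23.82 0.00
      vertex 6.00 22.39 0.00
      vertex 12.00 12.00 9.00
    endloop
  endfacet
  facet normal -0.4778 0.4011 0.7816
    outer loop
      vertex 6.00 22.39 0.00
      vertex 0.72 16.10 0.00
      vertex 12.00 12.00 9.00
    endloop
  endfacet
  facet normal -0.6237 0.0000 0.7817
    outer loop
      vertex 0.72 16.10 0.00
      vertex 0.72 7.90 0.00
      vertex 12.00 12.00 9.00
    endloop
  endfacet
  facet normal -0.4778 -0.4011 0.7816
    outer loop
      vertex 0.72 7.90 0.00
      vertex 6.00 1.61 0.00
      vertex 12.00 12.00 9.00
    endloop
  endfacet
  facet normal -0.1087 -0.6142 0.7816
    outer loop
      vertex 6.00 1.61 0.00
      vertex 14.08 0.18 0.00
      vertex 12.00 12.00 9.00
    endloop
  endfacet
  facet normal 0.3122 -0.5401 0.7815
    outer loop
      vertex 14.08 0.18 0.00
      vertex 21.19 4.29 0.00
      vertex 12.00 12.00 9.00
    endloop
  endfacet
  facet normal 0.5861 -0.2136 0.7815
    outer loop
      vertex 21.19 4.29 0.00
      vertex 24.00 12.00 0.00
      vertex 12.00 12.00 9.00
    endloop
  endfacet
endsolid part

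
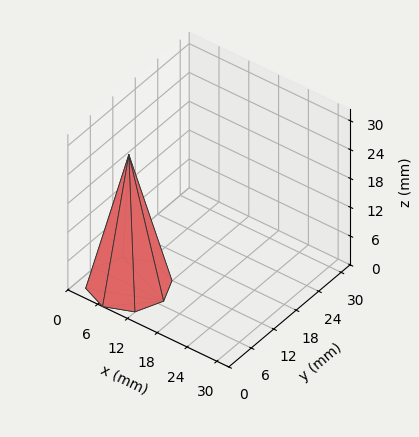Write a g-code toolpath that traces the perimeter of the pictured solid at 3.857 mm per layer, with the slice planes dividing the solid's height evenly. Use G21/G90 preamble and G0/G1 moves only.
Reading the render: the shape is a regular 8-sided pyramid, base circumscribed radius ≈ 7 mm, apex at z ≈ 27 mm (dimensions read to the nearest mm from the axis ticks). For the g-code, the solid's height is divided into equal slices at the stated Δz and each level perimeter traced with G1 moves after a G0 lift.

; perimeter-only toolpath
G21 ; units = mm
G90 ; absolute positioning
G28 ; home
; layer 1
G0 Z3.857
G0 X13.000 Y7.000
G1 X11.243 Y11.243
G1 X7.000 Y13.000
G1 X2.757 Y11.243
G1 X1.000 Y7.000
G1 X2.757 Y2.757
G1 X7.000 Y1.000
G1 X11.243 Y2.757
G1 X13.000 Y7.000
; layer 2
G0 Z7.714
G0 X12.000 Y7.000
G1 X10.536 Y10.536
G1 X7.000 Y12.000
G1 X3.464 Y10.536
G1 X2.000 Y7.000
G1 X3.464 Y3.464
G1 X7.000 Y2.000
G1 X10.536 Y3.464
G1 X12.000 Y7.000
; layer 3
G0 Z11.571
G0 X11.000 Y7.000
G1 X9.829 Y9.829
G1 X7.000 Y11.000
G1 X4.171 Y9.829
G1 X3.000 Y7.000
G1 X4.171 Y4.171
G1 X7.000 Y3.000
G1 X9.829 Y4.171
G1 X11.000 Y7.000
; layer 4
G0 Z15.429
G0 X10.000 Y7.000
G1 X9.121 Y9.121
G1 X7.000 Y10.000
G1 X4.879 Y9.121
G1 X4.000 Y7.000
G1 X4.879 Y4.879
G1 X7.000 Y4.000
G1 X9.121 Y4.879
G1 X10.000 Y7.000
; layer 5
G0 Z19.286
G0 X9.000 Y7.000
G1 X8.414 Y8.414
G1 X7.000 Y9.000
G1 X5.586 Y8.414
G1 X5.000 Y7.000
G1 X5.586 Y5.586
G1 X7.000 Y5.000
G1 X8.414 Y5.586
G1 X9.000 Y7.000
; layer 6
G0 Z23.143
G0 X8.000 Y7.000
G1 X7.707 Y7.707
G1 X7.000 Y8.000
G1 X6.293 Y7.707
G1 X6.000 Y7.000
G1 X6.293 Y6.293
G1 X7.000 Y6.000
G1 X7.707 Y6.293
G1 X8.000 Y7.000
M2 ; end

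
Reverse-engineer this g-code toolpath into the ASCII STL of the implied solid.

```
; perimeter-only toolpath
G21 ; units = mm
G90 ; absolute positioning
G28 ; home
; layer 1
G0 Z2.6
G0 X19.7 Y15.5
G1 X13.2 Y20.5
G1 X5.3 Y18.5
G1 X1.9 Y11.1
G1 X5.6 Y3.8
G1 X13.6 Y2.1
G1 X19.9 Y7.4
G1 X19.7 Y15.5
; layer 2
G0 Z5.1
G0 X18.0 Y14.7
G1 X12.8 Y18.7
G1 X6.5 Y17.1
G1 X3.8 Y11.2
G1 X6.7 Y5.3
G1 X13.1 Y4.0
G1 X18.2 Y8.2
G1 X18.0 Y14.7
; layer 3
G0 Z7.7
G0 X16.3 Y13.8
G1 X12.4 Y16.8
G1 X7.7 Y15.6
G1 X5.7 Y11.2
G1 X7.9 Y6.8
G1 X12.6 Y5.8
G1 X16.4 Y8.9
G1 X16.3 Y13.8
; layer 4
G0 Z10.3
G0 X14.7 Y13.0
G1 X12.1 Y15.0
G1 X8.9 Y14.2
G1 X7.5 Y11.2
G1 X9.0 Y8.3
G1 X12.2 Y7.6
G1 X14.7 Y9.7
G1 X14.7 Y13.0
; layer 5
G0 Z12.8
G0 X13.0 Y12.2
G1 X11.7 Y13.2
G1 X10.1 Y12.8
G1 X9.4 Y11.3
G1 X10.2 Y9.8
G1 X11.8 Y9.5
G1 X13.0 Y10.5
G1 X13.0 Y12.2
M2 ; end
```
solid part
  facet normal 0.0000 0.0000 -1.0000
    outer loop
      vertex 4.1 20.0 0.0
      vertex 13.6 22.4 0.0
      vertex 21.4 16.4 0.0
    endloop
  endfacet
  facet normal 0.0000 0.0000 -1.0000
    outer loop
      vertex 0.0 11.1 0.0
      vertex 4.1 20.0 0.0
      vertex 21.4 16.4 0.0
    endloop
  endfacet
  facet normal 0.0000 0.0000 -1.0000
    outer loop
      vertex 4.4 2.3 0.0
      vertex 0.0 11.1 0.0
      vertex 21.4 16.4 0.0
    endloop
  endfacet
  facet normal 0.0000 0.0000 -1.0000
    outer loop
      vertex 14.0 0.3 0.0
      vertex 4.4 2.3 0.0
      vertex 21.4 16.4 0.0
    endloop
  endfacet
  facet normal 0.0000 0.0000 -1.0000
    outer loop
      vertex 21.6 6.6 0.0
      vertex 14.0 0.3 0.0
      vertex 21.4 16.4 0.0
    endloop
  endfacet
  facet normal 0.5083 0.6608 0.5522
    outer loop
      vertex 21.4 16.4 0.0
      vertex 13.6 22.4 0.0
      vertex 11.3 11.3 15.4
    endloop
  endfacet
  facet normal -0.2042 0.8084 0.5521
    outer loop
      vertex 13.6 22.4 0.0
      vertex 4.1 20.0 0.0
      vertex 11.3 11.3 15.4
    endloop
  endfacet
  facet normal -0.7577 0.3490 0.5514
    outer loop
      vertex 4.1 20.0 0.0
      vertex 0.0 11.1 0.0
      vertex 11.3 11.3 15.4
    endloop
  endfacet
  facet normal -0.7458 -0.3729 0.5521
    outer loop
      vertex 0.0 11.1 0.0
      vertex 4.4 2.3 0.0
      vertex 11.3 11.3 15.4
    endloop
  endfacet
  facet normal -0.1699 -0.8157 0.5529
    outer loop
      vertex 4.4 2.3 0.0
      vertex 14.0 0.3 0.0
      vertex 11.3 11.3 15.4
    endloop
  endfacet
  facet normal 0.5322 -0.6420 0.5519
    outer loop
      vertex 14.0 0.3 0.0
      vertex 21.6 6.6 0.0
      vertex 11.3 11.3 15.4
    endloop
  endfacet
  facet normal 0.8335 0.0170 0.5523
    outer loop
      vertex 21.6 6.6 0.0
      vertex 21.4 16.4 0.0
      vertex 11.3 11.3 15.4
    endloop
  endfacet
endsolid part

The G0 Z moves step by Δz≈2.6 mm. The G1 loops shrink linearly with z, so the solid tapers from its base footprint up to z≈15.4. Closing with a flat bottom cap and the tapered top and triangulating gives 12 facets — a regular 7-sided pyramid, base circumscribed radius ≈ 11.3 mm, apex at z ≈ 15.4 mm.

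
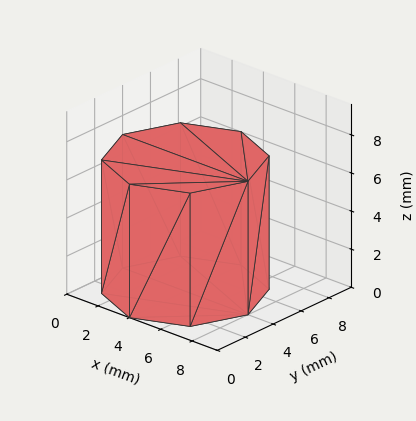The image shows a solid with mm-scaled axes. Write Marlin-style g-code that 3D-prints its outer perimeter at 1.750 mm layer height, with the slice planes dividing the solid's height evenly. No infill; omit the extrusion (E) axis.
Reading the render: the shape is a regular 8-sided prism (a cylinder approximated with 8 flat sides), circumscribed radius ≈ 4 mm, height ≈ 7 mm (dimensions read to the nearest mm from the axis ticks). For the g-code, the solid's height is divided into equal slices at the stated Δz and each level perimeter traced with G1 moves after a G0 lift.

; perimeter-only toolpath
G21 ; units = mm
G90 ; absolute positioning
G28 ; home
; layer 1
G0 Z1.750
G0 X8.000 Y4.000
G1 X6.828 Y6.828
G1 X4.000 Y8.000
G1 X1.172 Y6.828
G1 X0.000 Y4.000
G1 X1.172 Y1.172
G1 X4.000 Y0.000
G1 X6.828 Y1.172
G1 X8.000 Y4.000
; layer 2
G0 Z3.500
G0 X8.000 Y4.000
G1 X6.828 Y6.828
G1 X4.000 Y8.000
G1 X1.172 Y6.828
G1 X0.000 Y4.000
G1 X1.172 Y1.172
G1 X4.000 Y0.000
G1 X6.828 Y1.172
G1 X8.000 Y4.000
; layer 3
G0 Z5.250
G0 X8.000 Y4.000
G1 X6.828 Y6.828
G1 X4.000 Y8.000
G1 X1.172 Y6.828
G1 X0.000 Y4.000
G1 X1.172 Y1.172
G1 X4.000 Y0.000
G1 X6.828 Y1.172
G1 X8.000 Y4.000
; layer 4
G0 Z7.000
G0 X8.000 Y4.000
G1 X6.828 Y6.828
G1 X4.000 Y8.000
G1 X1.172 Y6.828
G1 X0.000 Y4.000
G1 X1.172 Y1.172
G1 X4.000 Y0.000
G1 X6.828 Y1.172
G1 X8.000 Y4.000
M2 ; end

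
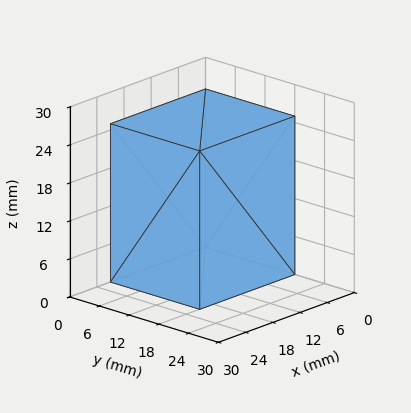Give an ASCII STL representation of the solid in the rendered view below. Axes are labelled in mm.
Reading the render: the shape is a rectangular box, roughly 21 × 18 mm footprint and 25 mm tall (dimensions read to the nearest mm from the axis ticks). For the STL, each face is triangulated and given an outward normal.

solid part
  facet normal 0.0000 0.0000 -1.0000
    outer loop
      vertex 21.0 18.0 0.0
      vertex 21.0 0.0 0.0
      vertex 0.0 0.0 0.0
    endloop
  endfacet
  facet normal 0.0000 0.0000 -1.0000
    outer loop
      vertex 0.0 18.0 0.0
      vertex 21.0 18.0 0.0
      vertex 0.0 0.0 0.0
    endloop
  endfacet
  facet normal 0.0000 0.0000 1.0000
    outer loop
      vertex 0.0 0.0 25.0
      vertex 21.0 0.0 25.0
      vertex 21.0 18.0 25.0
    endloop
  endfacet
  facet normal 0.0000 0.0000 1.0000
    outer loop
      vertex 0.0 0.0 25.0
      vertex 21.0 18.0 25.0
      vertex 0.0 18.0 25.0
    endloop
  endfacet
  facet normal 0.0000 -1.0000 0.0000
    outer loop
      vertex 0.0 0.0 0.0
      vertex 21.0 0.0 0.0
      vertex 21.0 0.0 25.0
    endloop
  endfacet
  facet normal 0.0000 -1.0000 0.0000
    outer loop
      vertex 0.0 0.0 0.0
      vertex 21.0 0.0 25.0
      vertex 0.0 0.0 25.0
    endloop
  endfacet
  facet normal 0.0000 1.0000 0.0000
    outer loop
      vertex 21.0 18.0 25.0
      vertex 21.0 18.0 0.0
      vertex 0.0 18.0 0.0
    endloop
  endfacet
  facet normal 0.0000 1.0000 0.0000
    outer loop
      vertex 0.0 18.0 25.0
      vertex 21.0 18.0 25.0
      vertex 0.0 18.0 0.0
    endloop
  endfacet
  facet normal -1.0000 0.0000 0.0000
    outer loop
      vertex 0.0 18.0 25.0
      vertex 0.0 18.0 0.0
      vertex 0.0 0.0 0.0
    endloop
  endfacet
  facet normal -1.0000 0.0000 0.0000
    outer loop
      vertex 0.0 0.0 25.0
      vertex 0.0 18.0 25.0
      vertex 0.0 0.0 0.0
    endloop
  endfacet
  facet normal 1.0000 0.0000 0.0000
    outer loop
      vertex 21.0 0.0 0.0
      vertex 21.0 18.0 0.0
      vertex 21.0 18.0 25.0
    endloop
  endfacet
  facet normal 1.0000 0.0000 0.0000
    outer loop
      vertex 21.0 0.0 0.0
      vertex 21.0 18.0 25.0
      vertex 21.0 0.0 25.0
    endloop
  endfacet
endsolid part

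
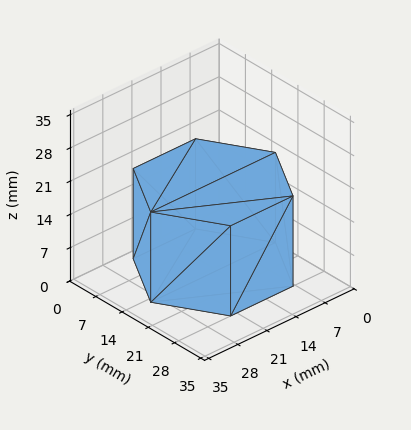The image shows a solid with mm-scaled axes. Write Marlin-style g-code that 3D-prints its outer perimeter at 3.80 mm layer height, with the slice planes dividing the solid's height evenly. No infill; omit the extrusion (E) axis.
Reading the render: the shape is a regular 6-sided prism (a cylinder approximated with 6 flat sides), circumscribed radius ≈ 15 mm, height ≈ 19 mm (dimensions read to the nearest mm from the axis ticks). For the g-code, the solid's height is divided into equal slices at the stated Δz and each level perimeter traced with G1 moves after a G0 lift.

; perimeter-only toolpath
G21 ; units = mm
G90 ; absolute positioning
G28 ; home
; layer 1
G0 Z3.80
G0 X30.00 Y15.00
G1 X22.50 Y27.99
G1 X7.50 Y27.99
G1 X0.00 Y15.00
G1 X7.50 Y2.01
G1 X22.50 Y2.01
G1 X30.00 Y15.00
; layer 2
G0 Z7.60
G0 X30.00 Y15.00
G1 X22.50 Y27.99
G1 X7.50 Y27.99
G1 X0.00 Y15.00
G1 X7.50 Y2.01
G1 X22.50 Y2.01
G1 X30.00 Y15.00
; layer 3
G0 Z11.40
G0 X30.00 Y15.00
G1 X22.50 Y27.99
G1 X7.50 Y27.99
G1 X0.00 Y15.00
G1 X7.50 Y2.01
G1 X22.50 Y2.01
G1 X30.00 Y15.00
; layer 4
G0 Z15.20
G0 X30.00 Y15.00
G1 X22.50 Y27.99
G1 X7.50 Y27.99
G1 X0.00 Y15.00
G1 X7.50 Y2.01
G1 X22.50 Y2.01
G1 X30.00 Y15.00
; layer 5
G0 Z19.00
G0 X30.00 Y15.00
G1 X22.50 Y27.99
G1 X7.50 Y27.99
G1 X0.00 Y15.00
G1 X7.50 Y2.01
G1 X22.50 Y2.01
G1 X30.00 Y15.00
M2 ; end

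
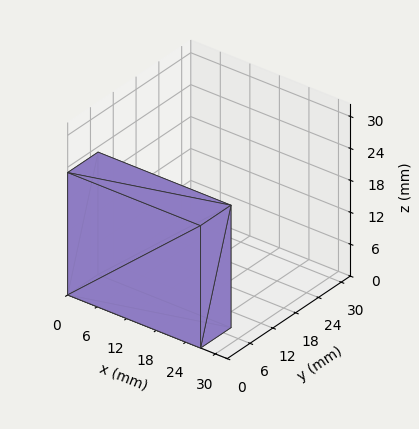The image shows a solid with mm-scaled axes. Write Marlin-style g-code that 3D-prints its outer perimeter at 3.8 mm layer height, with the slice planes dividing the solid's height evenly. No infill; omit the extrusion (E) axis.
Reading the render: the shape is a rectangular box, roughly 27 × 8 mm footprint and 23 mm tall (dimensions read to the nearest mm from the axis ticks). For the g-code, the solid's height is divided into equal slices at the stated Δz and each level perimeter traced with G1 moves after a G0 lift.

; perimeter-only toolpath
G21 ; units = mm
G90 ; absolute positioning
G28 ; home
; layer 1
G0 Z3.8
G0 X0.0 Y0.0
G1 X27.0 Y0.0
G1 X27.0 Y8.0
G1 X0.0 Y8.0
G1 X0.0 Y0.0
; layer 2
G0 Z7.7
G0 X0.0 Y0.0
G1 X27.0 Y0.0
G1 X27.0 Y8.0
G1 X0.0 Y8.0
G1 X0.0 Y0.0
; layer 3
G0 Z11.5
G0 X0.0 Y0.0
G1 X27.0 Y0.0
G1 X27.0 Y8.0
G1 X0.0 Y8.0
G1 X0.0 Y0.0
; layer 4
G0 Z15.3
G0 X0.0 Y0.0
G1 X27.0 Y0.0
G1 X27.0 Y8.0
G1 X0.0 Y8.0
G1 X0.0 Y0.0
; layer 5
G0 Z19.2
G0 X0.0 Y0.0
G1 X27.0 Y0.0
G1 X27.0 Y8.0
G1 X0.0 Y8.0
G1 X0.0 Y0.0
; layer 6
G0 Z23.0
G0 X0.0 Y0.0
G1 X27.0 Y0.0
G1 X27.0 Y8.0
G1 X0.0 Y8.0
G1 X0.0 Y0.0
M2 ; end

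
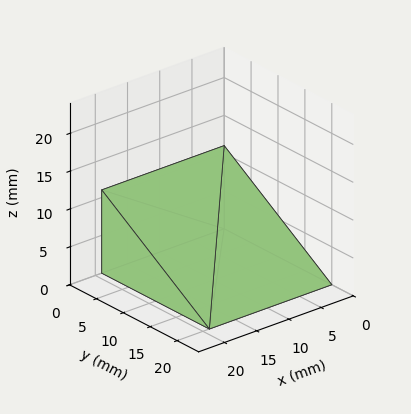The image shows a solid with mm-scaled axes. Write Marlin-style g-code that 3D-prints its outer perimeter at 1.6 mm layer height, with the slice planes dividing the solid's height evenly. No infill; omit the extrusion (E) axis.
Reading the render: the shape is a wedge (ramp): 19 × 20 mm base, rising to 11 mm along the y=0 edge and sloping linearly to z=0 at y=20 (dimensions read to the nearest mm from the axis ticks). For the g-code, the solid's height is divided into equal slices at the stated Δz and each level perimeter traced with G1 moves after a G0 lift.

; perimeter-only toolpath
G21 ; units = mm
G90 ; absolute positioning
G28 ; home
; layer 1
G0 Z1.6
G0 X0.0 Y0.0
G1 X19.0 Y0.0
G1 X19.0 Y17.1
G1 X0.0 Y17.1
G1 X0.0 Y0.0
; layer 2
G0 Z3.1
G0 X0.0 Y0.0
G1 X19.0 Y0.0
G1 X19.0 Y14.3
G1 X0.0 Y14.3
G1 X0.0 Y0.0
; layer 3
G0 Z4.7
G0 X0.0 Y0.0
G1 X19.0 Y0.0
G1 X19.0 Y11.4
G1 X0.0 Y11.4
G1 X0.0 Y0.0
; layer 4
G0 Z6.3
G0 X0.0 Y0.0
G1 X19.0 Y0.0
G1 X19.0 Y8.6
G1 X0.0 Y8.6
G1 X0.0 Y0.0
; layer 5
G0 Z7.9
G0 X0.0 Y0.0
G1 X19.0 Y0.0
G1 X19.0 Y5.7
G1 X0.0 Y5.7
G1 X0.0 Y0.0
; layer 6
G0 Z9.4
G0 X0.0 Y0.0
G1 X19.0 Y0.0
G1 X19.0 Y2.9
G1 X0.0 Y2.9
G1 X0.0 Y0.0
M2 ; end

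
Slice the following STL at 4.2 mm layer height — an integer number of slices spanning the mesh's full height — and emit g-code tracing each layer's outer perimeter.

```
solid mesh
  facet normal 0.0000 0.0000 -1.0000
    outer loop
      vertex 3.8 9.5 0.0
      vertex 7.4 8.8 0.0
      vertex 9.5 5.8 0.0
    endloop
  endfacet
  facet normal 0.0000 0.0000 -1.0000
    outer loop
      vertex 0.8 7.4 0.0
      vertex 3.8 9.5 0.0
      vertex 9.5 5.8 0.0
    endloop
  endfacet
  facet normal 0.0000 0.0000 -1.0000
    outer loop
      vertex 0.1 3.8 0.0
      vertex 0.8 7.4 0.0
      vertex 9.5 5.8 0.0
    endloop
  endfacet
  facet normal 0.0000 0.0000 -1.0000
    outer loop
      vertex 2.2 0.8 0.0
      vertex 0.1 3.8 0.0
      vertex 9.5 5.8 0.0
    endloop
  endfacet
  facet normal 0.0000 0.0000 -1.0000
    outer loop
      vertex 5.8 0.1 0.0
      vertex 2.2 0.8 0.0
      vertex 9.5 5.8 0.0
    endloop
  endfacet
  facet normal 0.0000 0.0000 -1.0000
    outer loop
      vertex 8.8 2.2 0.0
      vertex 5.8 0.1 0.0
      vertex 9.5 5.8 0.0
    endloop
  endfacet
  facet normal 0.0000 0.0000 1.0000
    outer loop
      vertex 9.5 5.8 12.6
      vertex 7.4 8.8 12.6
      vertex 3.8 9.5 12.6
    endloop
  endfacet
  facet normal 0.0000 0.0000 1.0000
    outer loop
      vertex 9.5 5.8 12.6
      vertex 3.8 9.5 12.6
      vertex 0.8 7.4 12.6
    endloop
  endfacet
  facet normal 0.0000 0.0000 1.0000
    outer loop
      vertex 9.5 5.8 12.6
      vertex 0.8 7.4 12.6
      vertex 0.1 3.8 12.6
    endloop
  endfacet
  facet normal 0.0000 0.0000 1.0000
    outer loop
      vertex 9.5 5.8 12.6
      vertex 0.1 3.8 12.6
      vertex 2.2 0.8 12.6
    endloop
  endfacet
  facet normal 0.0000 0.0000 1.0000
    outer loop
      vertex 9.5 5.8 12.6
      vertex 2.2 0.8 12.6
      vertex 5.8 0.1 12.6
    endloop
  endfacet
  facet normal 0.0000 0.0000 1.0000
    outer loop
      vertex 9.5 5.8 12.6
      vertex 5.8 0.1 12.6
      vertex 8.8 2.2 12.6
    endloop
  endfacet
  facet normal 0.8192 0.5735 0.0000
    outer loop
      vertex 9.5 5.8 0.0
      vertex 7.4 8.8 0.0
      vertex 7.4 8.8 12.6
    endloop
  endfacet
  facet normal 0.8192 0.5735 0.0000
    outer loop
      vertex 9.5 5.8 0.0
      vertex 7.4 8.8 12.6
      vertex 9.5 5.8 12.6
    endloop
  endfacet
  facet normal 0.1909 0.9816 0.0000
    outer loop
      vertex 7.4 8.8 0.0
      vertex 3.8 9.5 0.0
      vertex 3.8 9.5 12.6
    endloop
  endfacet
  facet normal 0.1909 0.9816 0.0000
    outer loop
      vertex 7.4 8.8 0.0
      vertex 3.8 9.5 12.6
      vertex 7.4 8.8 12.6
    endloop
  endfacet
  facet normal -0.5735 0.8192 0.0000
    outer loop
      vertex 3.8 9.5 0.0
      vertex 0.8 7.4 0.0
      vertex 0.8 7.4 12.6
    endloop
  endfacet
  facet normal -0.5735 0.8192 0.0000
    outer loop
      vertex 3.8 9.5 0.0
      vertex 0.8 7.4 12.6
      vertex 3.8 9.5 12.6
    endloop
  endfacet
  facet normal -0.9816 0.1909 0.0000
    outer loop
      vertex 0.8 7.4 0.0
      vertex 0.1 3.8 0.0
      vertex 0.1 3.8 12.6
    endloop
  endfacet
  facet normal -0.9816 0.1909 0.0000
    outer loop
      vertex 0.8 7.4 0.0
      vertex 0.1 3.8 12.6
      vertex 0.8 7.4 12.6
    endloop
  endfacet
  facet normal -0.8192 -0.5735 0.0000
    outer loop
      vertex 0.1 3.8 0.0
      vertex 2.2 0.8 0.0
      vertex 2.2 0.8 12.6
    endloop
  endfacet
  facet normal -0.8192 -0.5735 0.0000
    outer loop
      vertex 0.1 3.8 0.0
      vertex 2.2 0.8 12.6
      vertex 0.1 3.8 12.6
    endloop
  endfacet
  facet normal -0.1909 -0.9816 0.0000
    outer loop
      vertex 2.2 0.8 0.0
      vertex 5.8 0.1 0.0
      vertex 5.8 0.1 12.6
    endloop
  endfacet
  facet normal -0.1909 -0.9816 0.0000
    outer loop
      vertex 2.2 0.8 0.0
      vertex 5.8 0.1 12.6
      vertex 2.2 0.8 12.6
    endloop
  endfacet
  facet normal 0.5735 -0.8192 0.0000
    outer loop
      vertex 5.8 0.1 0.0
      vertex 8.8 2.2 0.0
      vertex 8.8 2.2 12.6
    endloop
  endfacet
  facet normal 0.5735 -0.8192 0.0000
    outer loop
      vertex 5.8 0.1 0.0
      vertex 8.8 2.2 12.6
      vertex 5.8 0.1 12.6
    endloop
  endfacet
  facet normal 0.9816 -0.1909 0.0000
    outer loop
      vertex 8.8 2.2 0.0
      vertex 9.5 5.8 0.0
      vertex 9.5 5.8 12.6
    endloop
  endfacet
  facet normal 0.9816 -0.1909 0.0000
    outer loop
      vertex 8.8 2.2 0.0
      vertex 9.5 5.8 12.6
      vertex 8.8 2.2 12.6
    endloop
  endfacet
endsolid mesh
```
; perimeter-only toolpath
G21 ; units = mm
G90 ; absolute positioning
G28 ; home
; layer 1
G0 Z4.2
G0 X9.5 Y5.8
G1 X7.4 Y8.8
G1 X3.8 Y9.5
G1 X0.8 Y7.4
G1 X0.1 Y3.8
G1 X2.2 Y0.8
G1 X5.8 Y0.1
G1 X8.8 Y2.2
G1 X9.5 Y5.8
; layer 2
G0 Z8.4
G0 X9.5 Y5.8
G1 X7.4 Y8.8
G1 X3.8 Y9.5
G1 X0.8 Y7.4
G1 X0.1 Y3.8
G1 X2.2 Y0.8
G1 X5.8 Y0.1
G1 X8.8 Y2.2
G1 X9.5 Y5.8
; layer 3
G0 Z12.6
G0 X9.5 Y5.8
G1 X7.4 Y8.8
G1 X3.8 Y9.5
G1 X0.8 Y7.4
G1 X0.1 Y3.8
G1 X2.2 Y0.8
G1 X5.8 Y0.1
G1 X8.8 Y2.2
G1 X9.5 Y5.8
M2 ; end

The solid is a regular 8-sided prism (a cylinder approximated with 8 flat sides), circumscribed radius ≈ 4.8 mm, height ≈ 12.6 mm. Slicing at Δz = 4.2 mm — 3 equal slices spanning the solid's height, so layer i sits at z = i·h/3 — gives 3 non-empty perimeters. Each is a 8-segment closed polygon; G0 lifts to the layer z and rapids to the start vertex, then G1 traces the edges.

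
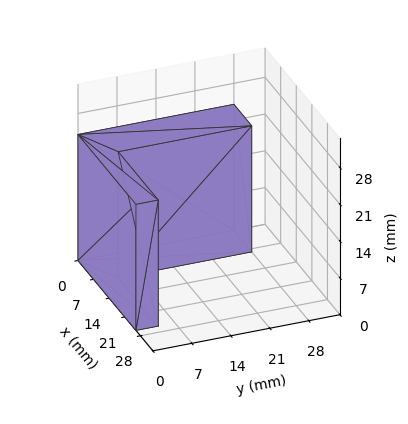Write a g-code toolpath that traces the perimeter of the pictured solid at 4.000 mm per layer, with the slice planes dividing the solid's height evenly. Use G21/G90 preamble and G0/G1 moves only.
Reading the render: the shape is an L-shaped prism: outer 26 × 28 mm, arm thicknesses ≈ 4 mm (horizontal) and 8 mm (vertical), extruded 24 mm in z (dimensions read to the nearest mm from the axis ticks). For the g-code, the solid's height is divided into equal slices at the stated Δz and each level perimeter traced with G1 moves after a G0 lift.

; perimeter-only toolpath
G21 ; units = mm
G90 ; absolute positioning
G28 ; home
; layer 1
G0 Z4.000
G0 X0.000 Y0.000
G1 X26.000 Y0.000
G1 X26.000 Y4.000
G1 X8.000 Y4.000
G1 X8.000 Y28.000
G1 X0.000 Y28.000
G1 X0.000 Y0.000
; layer 2
G0 Z8.000
G0 X0.000 Y0.000
G1 X26.000 Y0.000
G1 X26.000 Y4.000
G1 X8.000 Y4.000
G1 X8.000 Y28.000
G1 X0.000 Y28.000
G1 X0.000 Y0.000
; layer 3
G0 Z12.000
G0 X0.000 Y0.000
G1 X26.000 Y0.000
G1 X26.000 Y4.000
G1 X8.000 Y4.000
G1 X8.000 Y28.000
G1 X0.000 Y28.000
G1 X0.000 Y0.000
; layer 4
G0 Z16.000
G0 X0.000 Y0.000
G1 X26.000 Y0.000
G1 X26.000 Y4.000
G1 X8.000 Y4.000
G1 X8.000 Y28.000
G1 X0.000 Y28.000
G1 X0.000 Y0.000
; layer 5
G0 Z20.000
G0 X0.000 Y0.000
G1 X26.000 Y0.000
G1 X26.000 Y4.000
G1 X8.000 Y4.000
G1 X8.000 Y28.000
G1 X0.000 Y28.000
G1 X0.000 Y0.000
; layer 6
G0 Z24.000
G0 X0.000 Y0.000
G1 X26.000 Y0.000
G1 X26.000 Y4.000
G1 X8.000 Y4.000
G1 X8.000 Y28.000
G1 X0.000 Y28.000
G1 X0.000 Y0.000
M2 ; end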